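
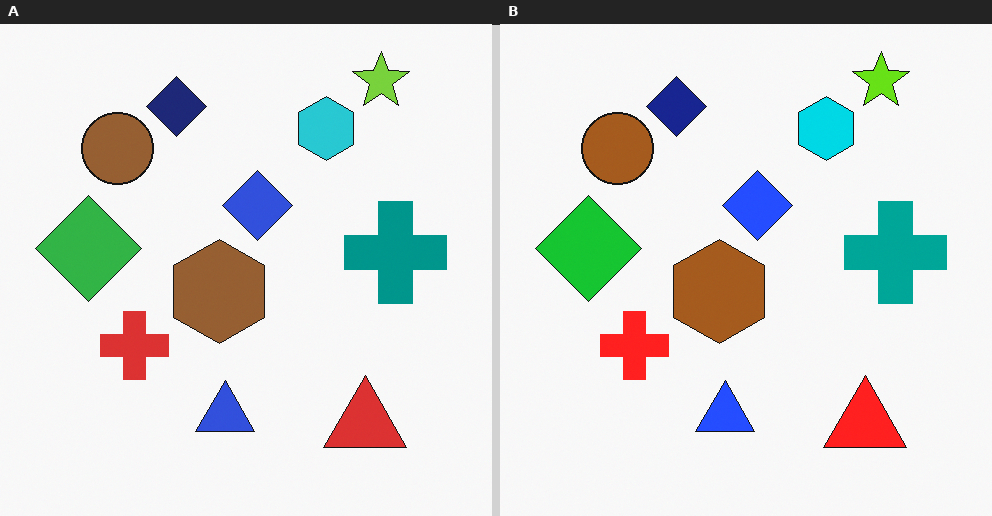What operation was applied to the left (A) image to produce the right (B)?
This is the original image slightly oversaturated.

All colors are more vivid — a global saturation change.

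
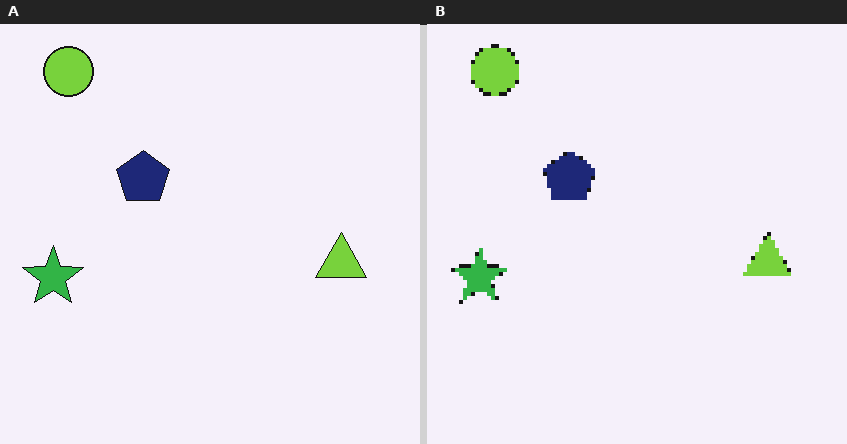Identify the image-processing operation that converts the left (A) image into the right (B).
Lightly pixelated (a mild mosaic effect).

Shapes are reduced to large square blocks; fine edges and outlines are lost — a downscale-then-upscale (mosaic) effect.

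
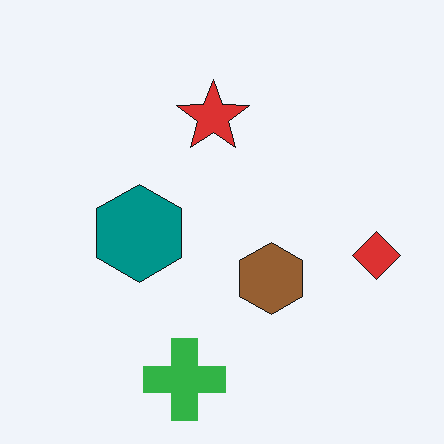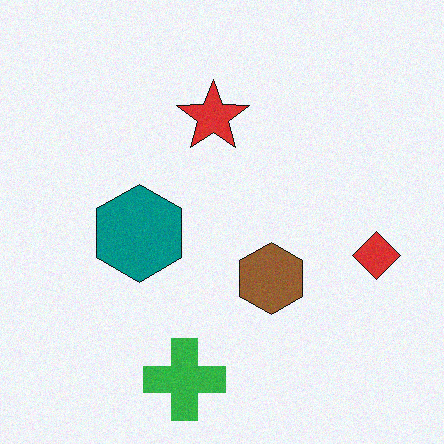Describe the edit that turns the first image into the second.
This is the original image degraded with a light layer of grain.

Random speckle covers the whole image, including the flat background.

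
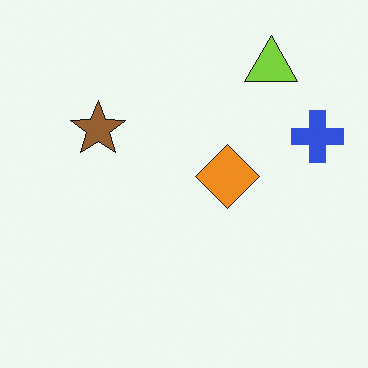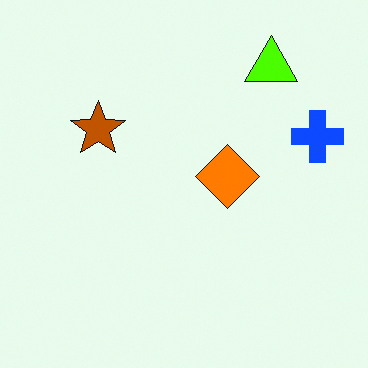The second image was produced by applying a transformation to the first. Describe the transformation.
The second image is the first heavily oversaturated.

All colors are more vivid — a global saturation change.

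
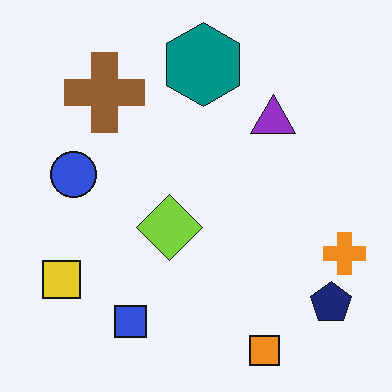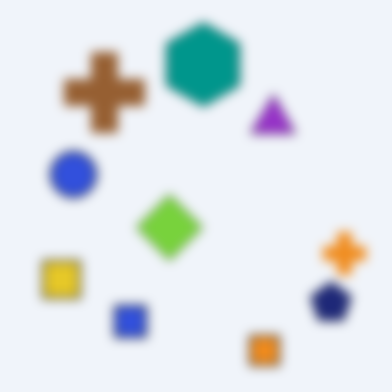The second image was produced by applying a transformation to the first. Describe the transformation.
The second image is the first strongly gaussian-blurred.

Shape edges and outlines are uniformly softened across the whole image.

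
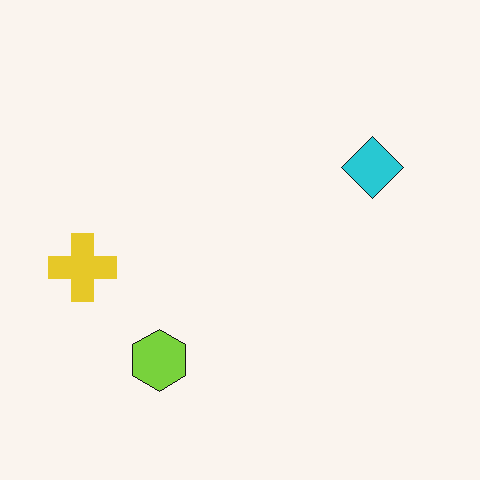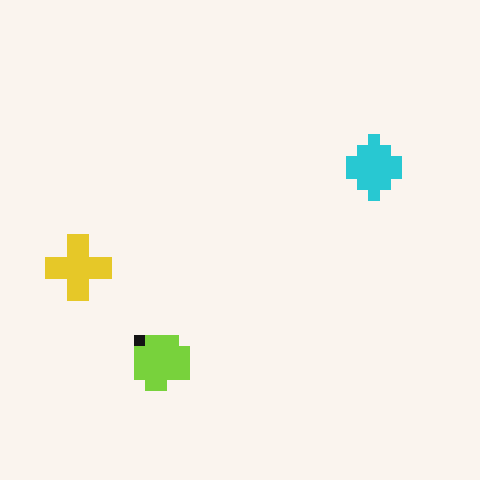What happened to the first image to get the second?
This is the original image heavily pixelated into large blocks.

Shapes are reduced to large square blocks; fine edges and outlines are lost — a downscale-then-upscale (mosaic) effect.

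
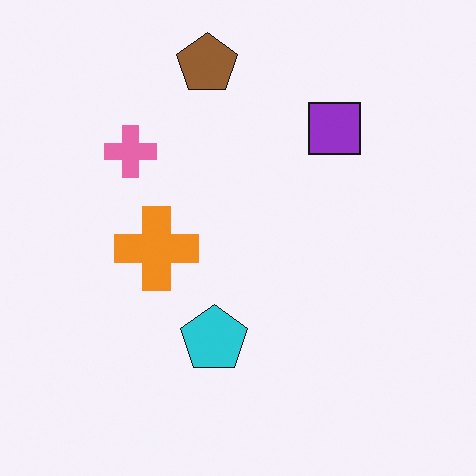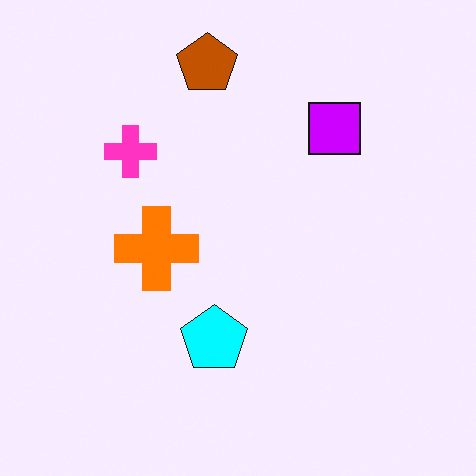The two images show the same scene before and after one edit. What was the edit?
The image was heavily oversaturated.

All colors are more vivid — a global saturation change.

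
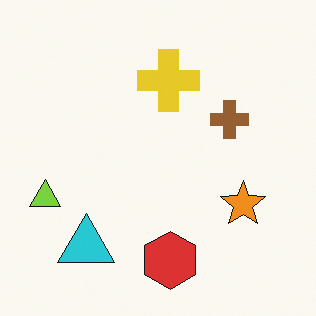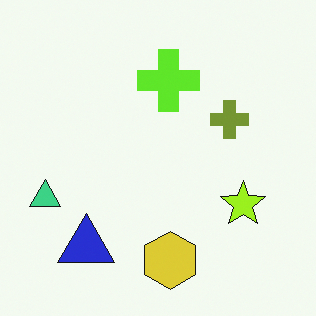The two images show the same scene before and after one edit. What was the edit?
Hue-shifted slightly.

Every shape's color has rotated by the same amount around the hue wheel — a uniform hue shift.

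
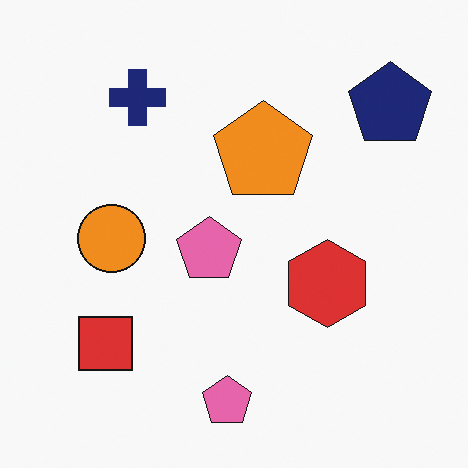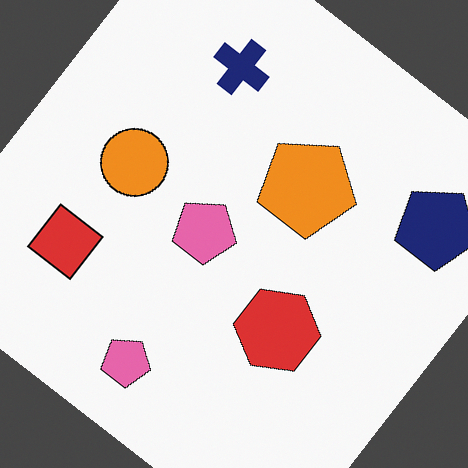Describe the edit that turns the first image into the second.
It was rotated clockwise by a large amount — several tens of degrees.

Every shape is tilted by the same angle and the image corners show triangular fill wedges — a whole-image rotation by a non-right angle.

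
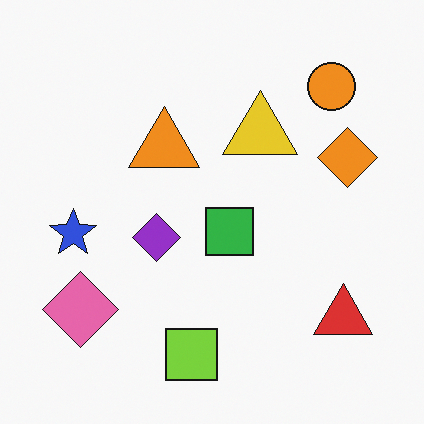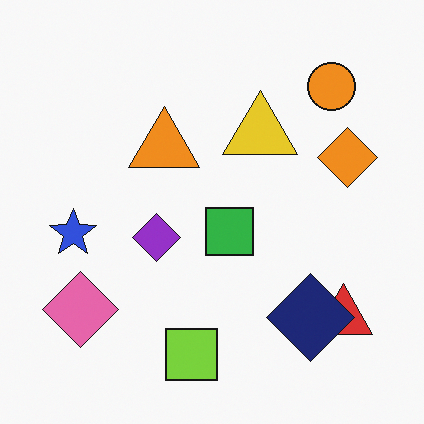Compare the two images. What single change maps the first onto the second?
The second image is the first overlaid with an additional navy diamond.

A navy diamond appears in the second image that is absent from the first.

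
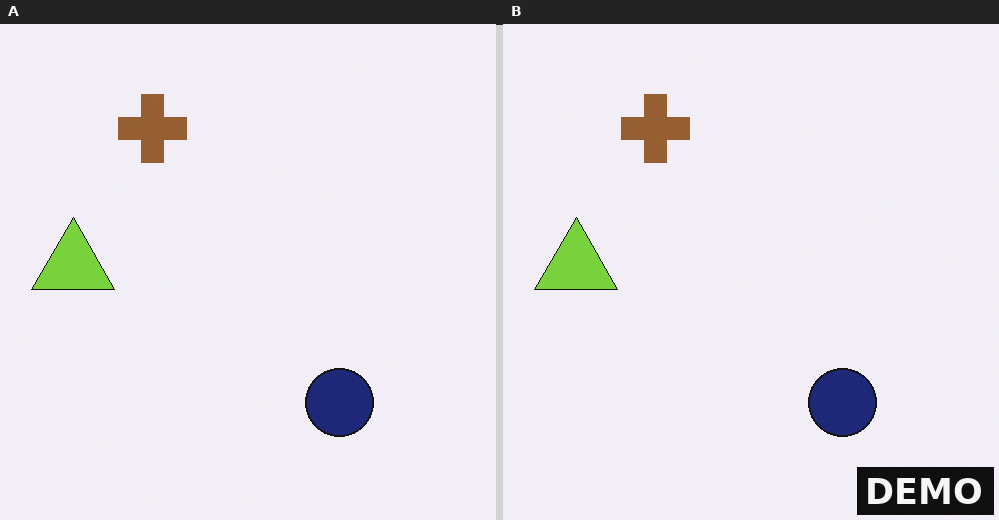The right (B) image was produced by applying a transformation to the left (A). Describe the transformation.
It was watermarked with the text "DEMO" in the lower-right corner.

A dark label reading "DEMO" appears in the lower-right corner.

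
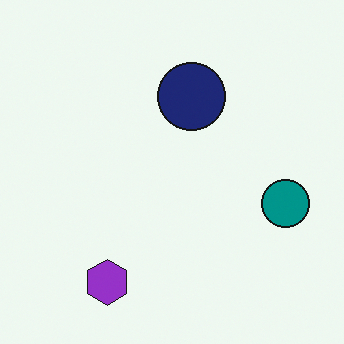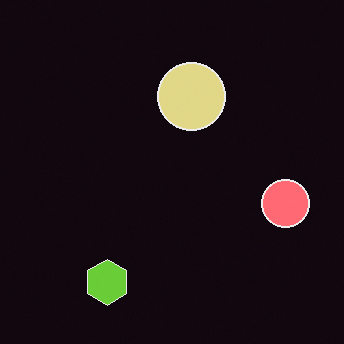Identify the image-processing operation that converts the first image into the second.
It was color-inverted (negative).

The light background has become dark and every shape's color is its complement — a photographic negative.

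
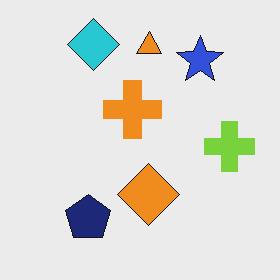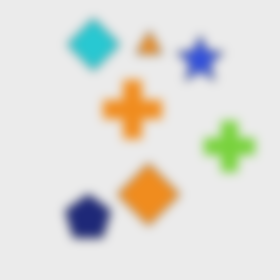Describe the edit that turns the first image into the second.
The second image is the first heavily blurred.

Shape edges and outlines are uniformly softened across the whole image.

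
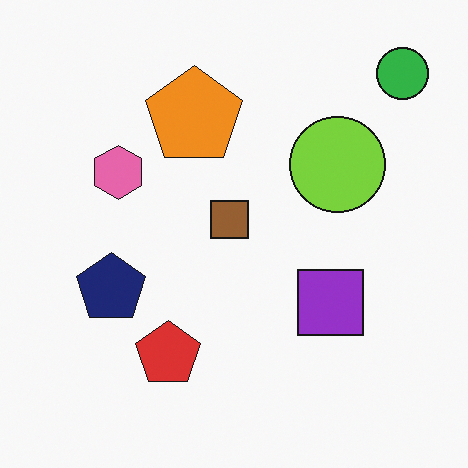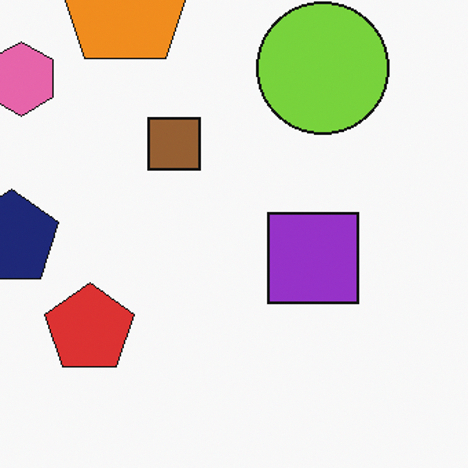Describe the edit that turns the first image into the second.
Cropped to a modestly smaller region and rescaled.

The visible shapes are larger and the field of view is narrower; shapes near the original edges may be partly or wholly outside the frame — a crop-and-rescale.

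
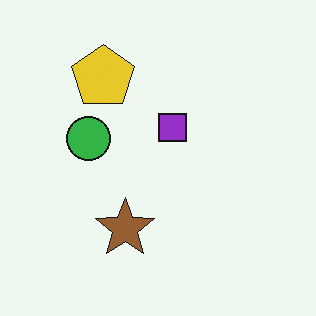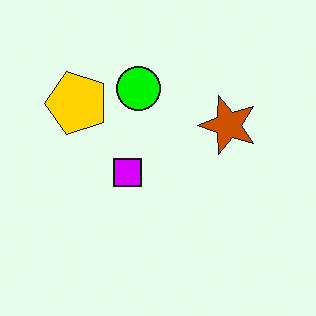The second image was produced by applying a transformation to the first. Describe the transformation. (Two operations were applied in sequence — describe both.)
The second image is the first heavily oversaturated, then transposed (reflected across the top-left ↔ bottom-right diagonal).

All colors are more vivid — a global saturation change. Shapes have swapped their row and column positions — what was in the top-right is now in the bottom-left — a diagonal reflection.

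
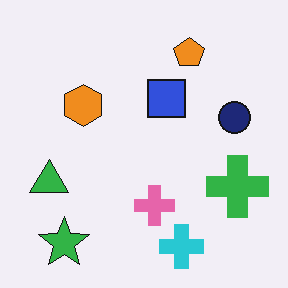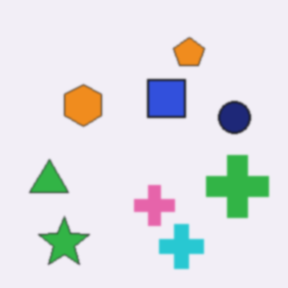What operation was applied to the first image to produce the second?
Given a subtle gaussian blur.

Shape edges and outlines are uniformly softened across the whole image.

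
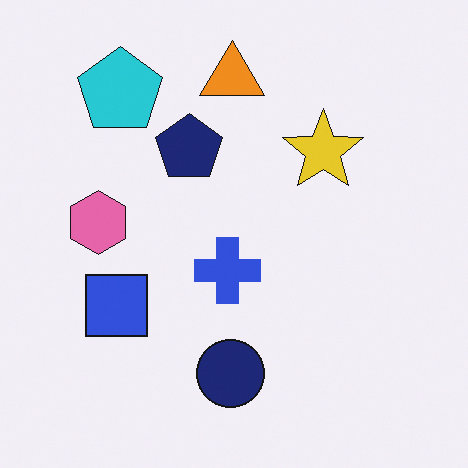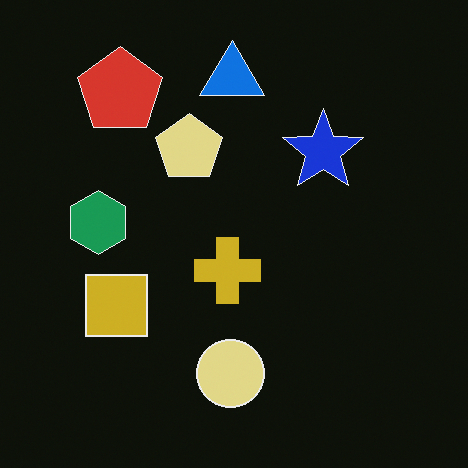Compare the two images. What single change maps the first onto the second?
Color-inverted (negative).

The light background has become dark and every shape's color is its complement — a photographic negative.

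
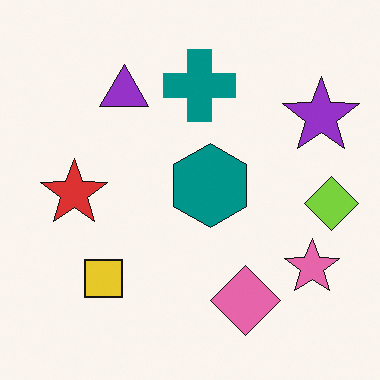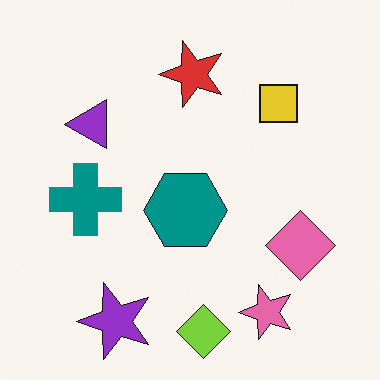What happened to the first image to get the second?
This is the original image transposed (reflected across the top-left ↔ bottom-right diagonal).

Shapes have swapped their row and column positions — what was in the top-right is now in the bottom-left — a diagonal reflection.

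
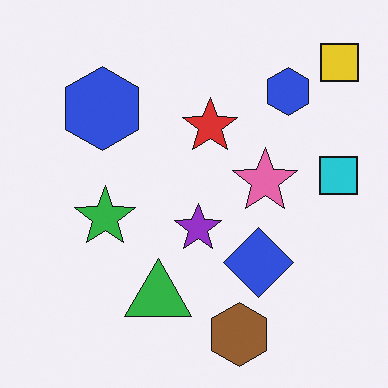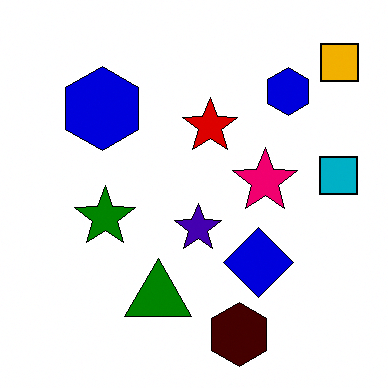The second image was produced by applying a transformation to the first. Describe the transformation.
Boosted in contrast.

Tones are pushed away from mid-grey across the whole image — a global contrast change.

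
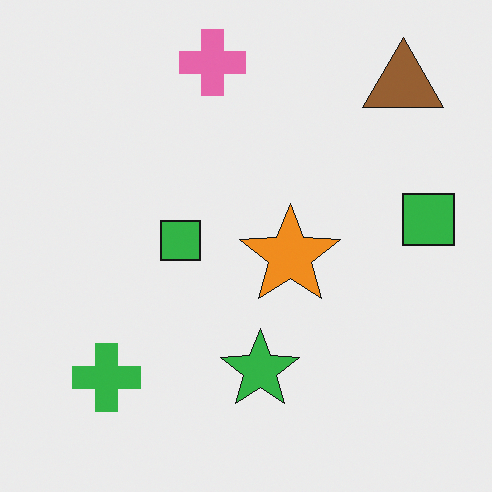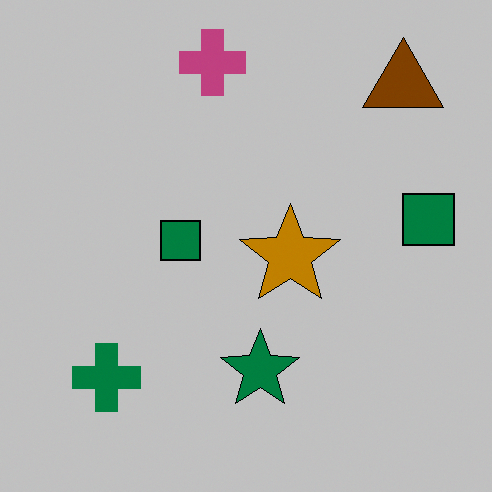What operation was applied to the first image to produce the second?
It was aggressively posterized.

Each flat color has snapped to a coarser quantized level — most visibly, the near-white background has dropped to a flat grey.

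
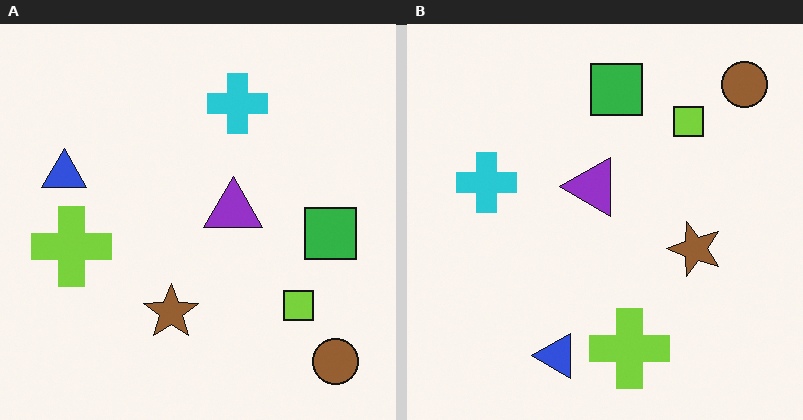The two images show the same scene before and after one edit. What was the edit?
The transformation is: rotated 90° counter-clockwise.

The brown circle sits in the bottom-right of the left (A) image and the top-right of the right (B) — consistent with a whole-image 90° counter-clockwise rotation.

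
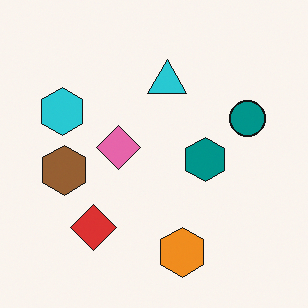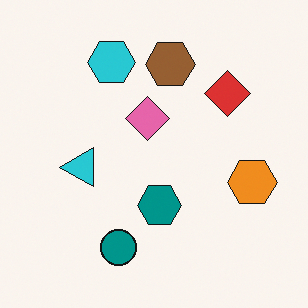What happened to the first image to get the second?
It was transposed (reflected across the top-left ↔ bottom-right diagonal).

Shapes have swapped their row and column positions — what was in the top-right is now in the bottom-left — a diagonal reflection.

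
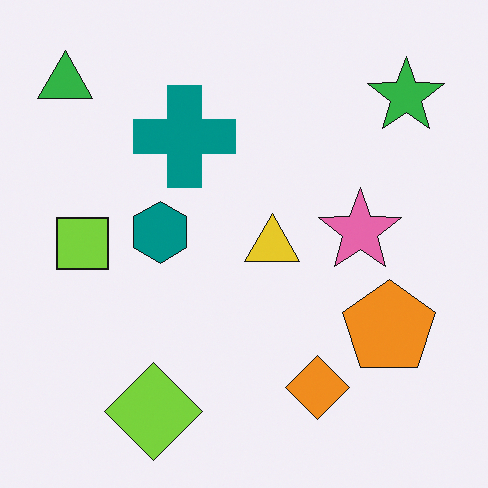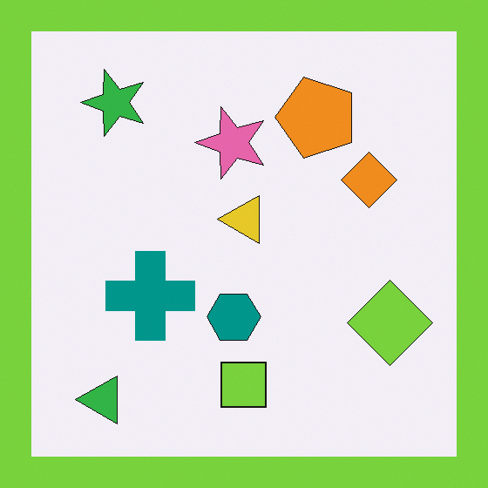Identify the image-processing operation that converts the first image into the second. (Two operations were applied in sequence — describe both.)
It was rotated 90° counter-clockwise, then framed with a lime border.

The green triangle sits in the top-left of the first image and the bottom-left of the second — consistent with a whole-image 90° counter-clockwise rotation. A solid lime frame runs around the edge of the second image, with the content slightly shrunk inside it.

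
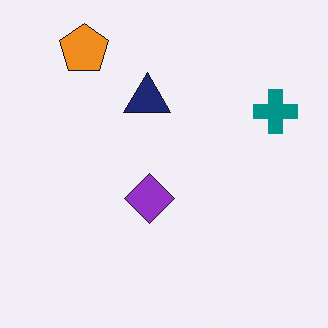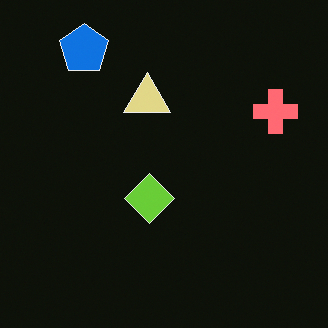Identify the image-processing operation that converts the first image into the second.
It was color-inverted (negative).

The light background has become dark and every shape's color is its complement — a photographic negative.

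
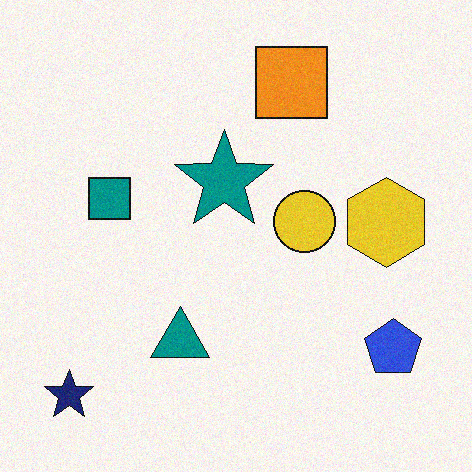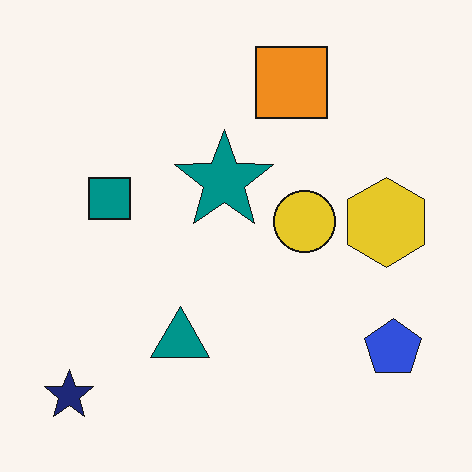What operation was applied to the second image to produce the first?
The transformation is: degraded with light additive noise.

Random speckle covers the whole image, including the flat background.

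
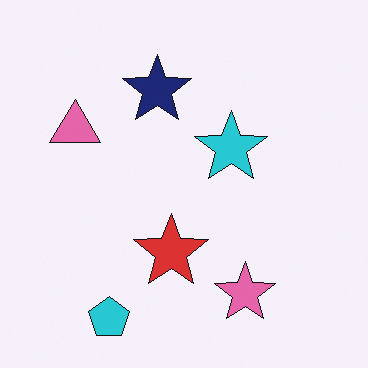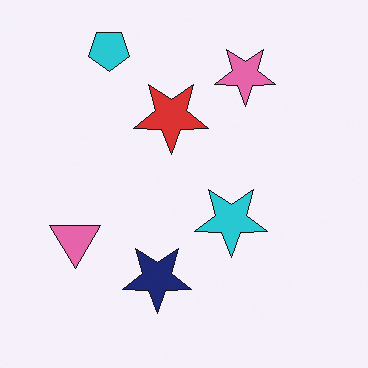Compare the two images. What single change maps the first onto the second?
This is the original image flipped vertically (top ↔ bottom).

The cyan pentagon is in the bottom-left of the first image and the top-left of the second — shapes on opposite sides of the horizontal midline have swapped in a mirror flip.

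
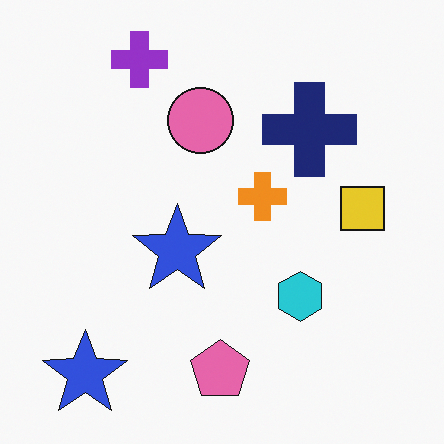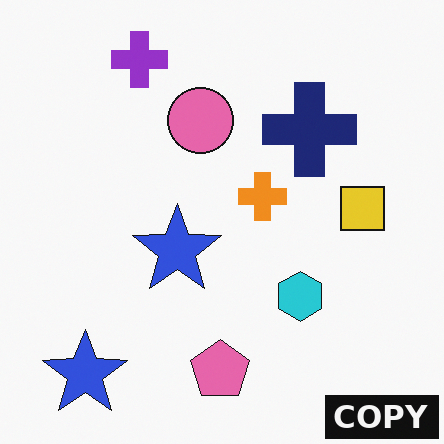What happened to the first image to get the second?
Watermarked with the text "COPY" in the lower-right corner.

A dark label reading "COPY" appears in the lower-right corner.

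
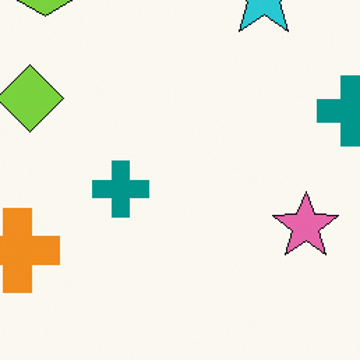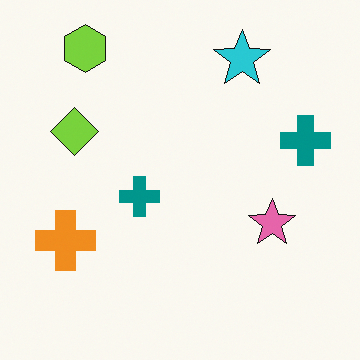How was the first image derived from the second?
The first image is the second cropped to a modestly smaller region and rescaled.

The visible shapes are larger and the field of view is narrower; shapes near the original edges may be partly or wholly outside the frame — a crop-and-rescale.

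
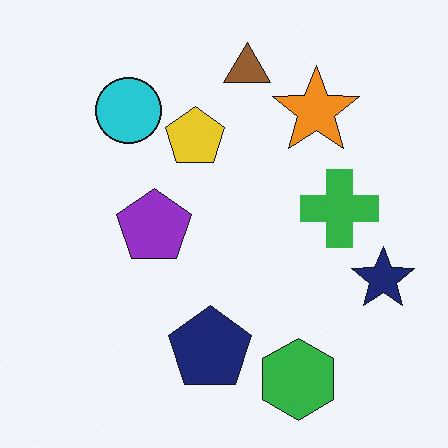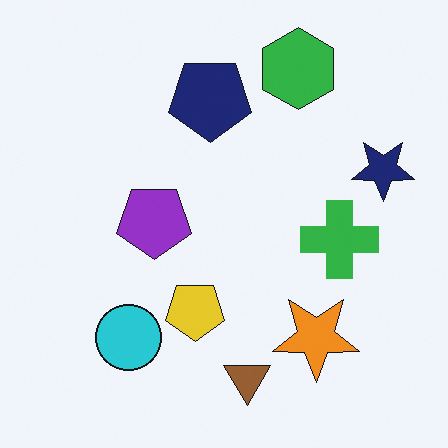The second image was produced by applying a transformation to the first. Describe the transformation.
The transformation is: flipped vertically (top ↔ bottom).

The green hexagon is in the bottom of the first image and the top of the second — shapes on opposite sides of the horizontal midline have swapped in a mirror flip.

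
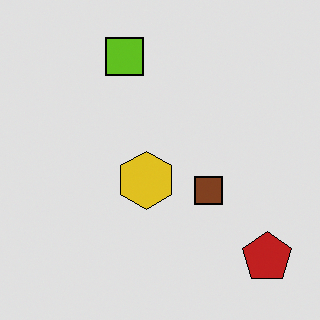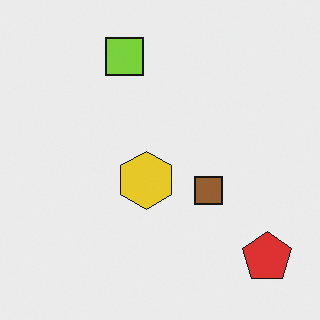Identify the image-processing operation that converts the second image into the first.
Posterized to a reduced palette.

Each flat color has snapped to a coarser quantized level — most visibly, the near-white background has dropped to a flat grey.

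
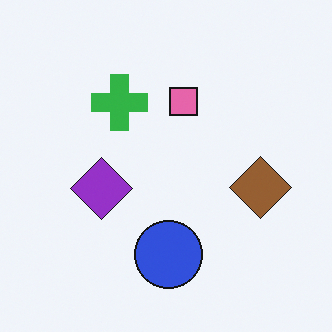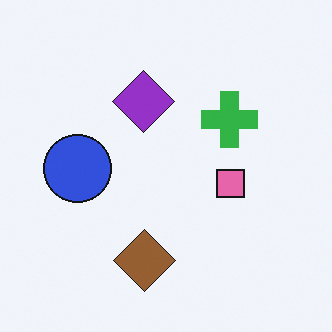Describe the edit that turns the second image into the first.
This is the original image rotated 90° counter-clockwise.

The brown diamond sits in the bottom of the second image and the right of the first — consistent with a whole-image 90° counter-clockwise rotation.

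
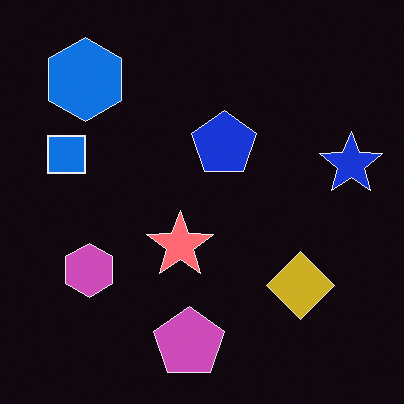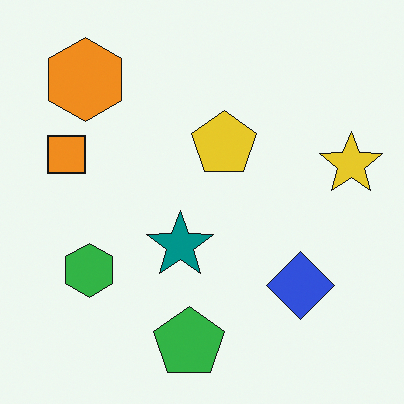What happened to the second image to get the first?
The image was color-inverted (negative).

The light background has become dark and every shape's color is its complement — a photographic negative.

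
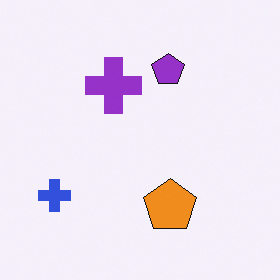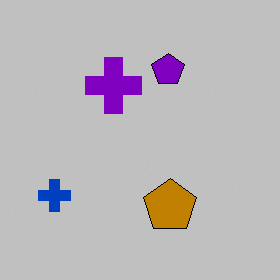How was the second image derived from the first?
It was aggressively posterized.

Each flat color has snapped to a coarser quantized level — most visibly, the near-white background has dropped to a flat grey.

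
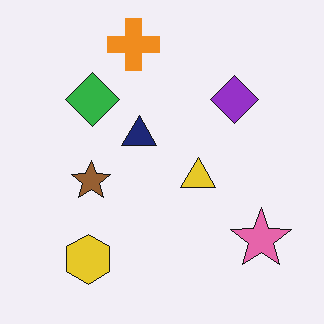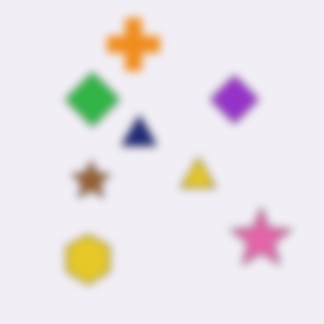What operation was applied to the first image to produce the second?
The image was moderately blurred.

Shape edges and outlines are uniformly softened across the whole image.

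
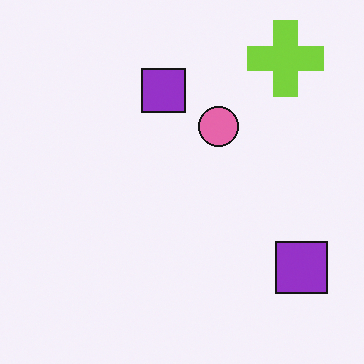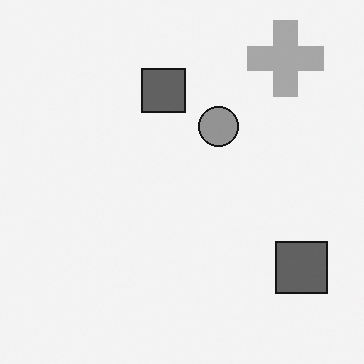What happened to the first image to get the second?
This is the original image converted to grayscale.

All color is removed — every shape is now a shade of grey.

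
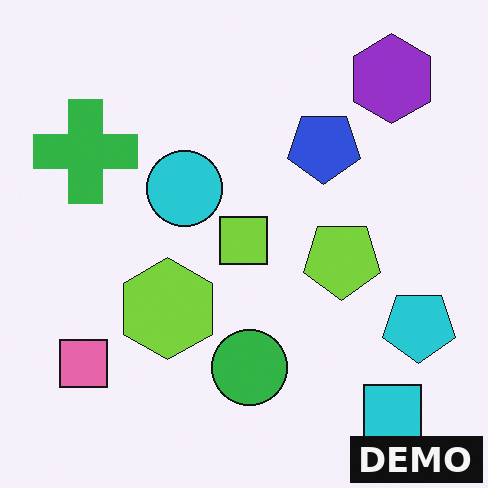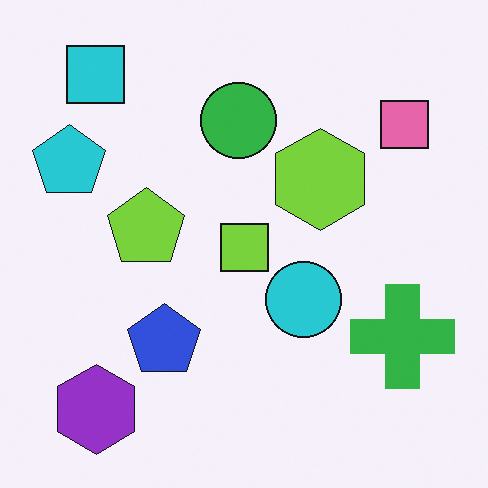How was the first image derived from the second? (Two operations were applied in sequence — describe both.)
Rotated 180°, then watermarked with the text "DEMO" in the lower-right corner.

The cyan square sits in the top-left of the second image and the bottom-right of the first — consistent with a whole-image 180° rotation. A dark label reading "DEMO" appears in the lower-right corner.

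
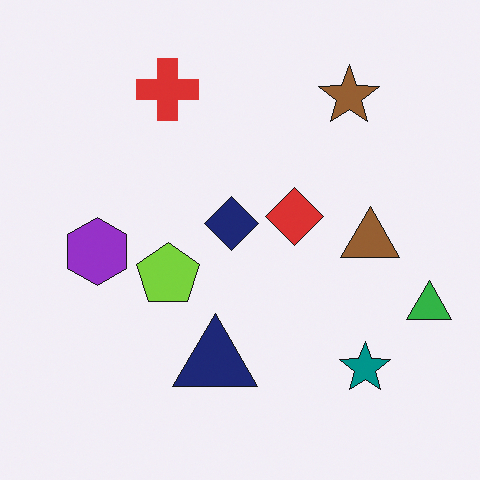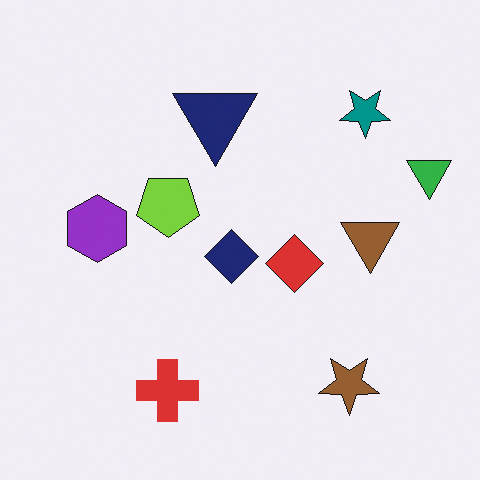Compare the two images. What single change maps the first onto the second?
The image was flipped vertically (top ↔ bottom).

The red cross is in the top of the first image and the bottom of the second — shapes on opposite sides of the horizontal midline have swapped in a mirror flip.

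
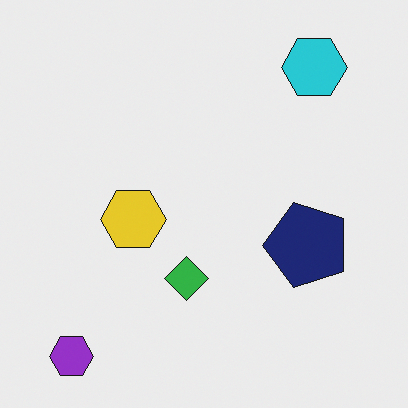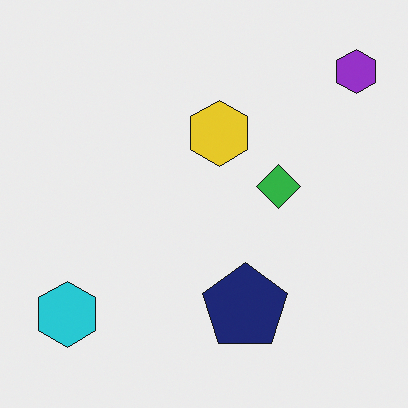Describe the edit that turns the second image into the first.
The image was transposed (reflected across the top-left ↔ bottom-right diagonal).

Shapes have swapped their row and column positions — what was in the top-right is now in the bottom-left — a diagonal reflection.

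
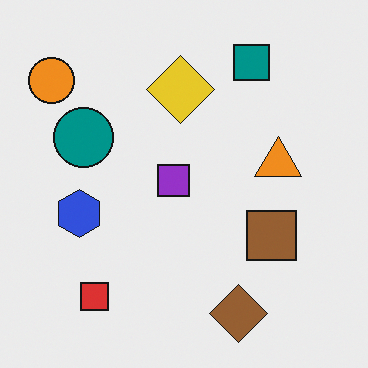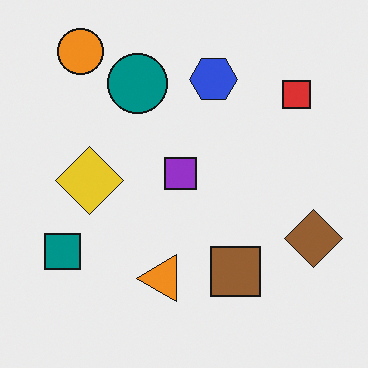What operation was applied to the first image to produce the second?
The image was transposed (reflected across the top-left ↔ bottom-right diagonal).

Shapes have swapped their row and column positions — what was in the top-right is now in the bottom-left — a diagonal reflection.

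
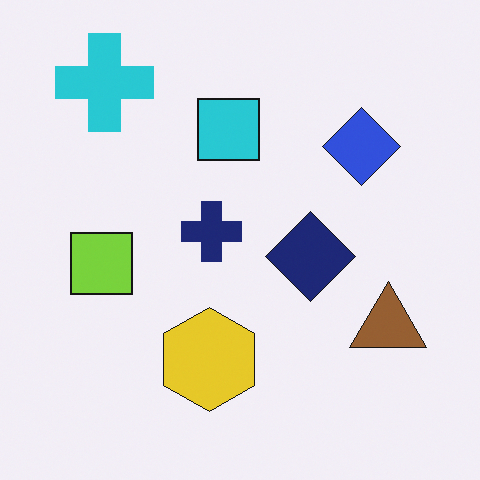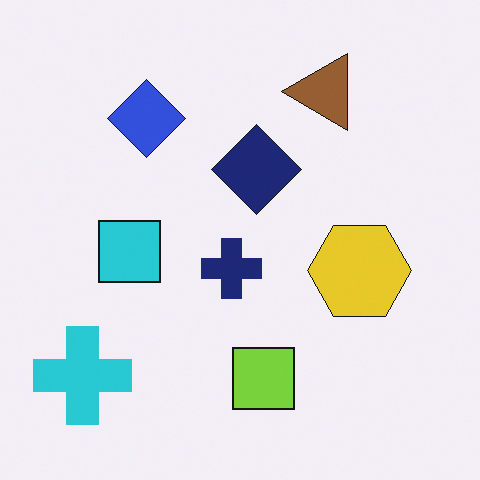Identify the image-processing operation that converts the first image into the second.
The transformation is: rotated 90° counter-clockwise.

The cyan cross sits in the top-left of the first image and the bottom-left of the second — consistent with a whole-image 90° counter-clockwise rotation.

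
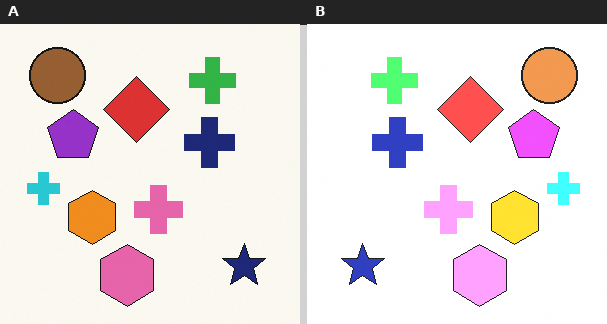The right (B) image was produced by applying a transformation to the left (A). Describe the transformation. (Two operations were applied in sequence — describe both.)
It was noticeably brightened, then flipped horizontally (left ↔ right).

Every pixel — background and shapes alike — is uniformly brightened. The cyan cross is in the left of the left (A) image and the right of the right (B) — shapes on opposite sides of the vertical midline have swapped in a mirror flip.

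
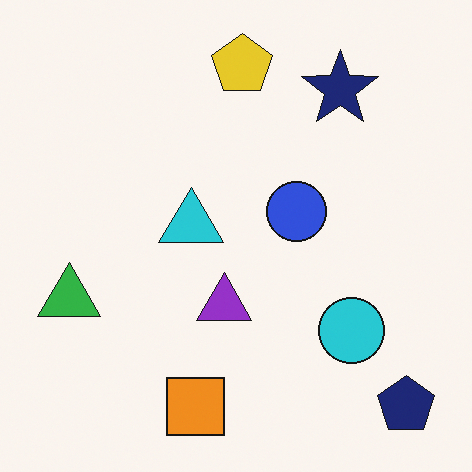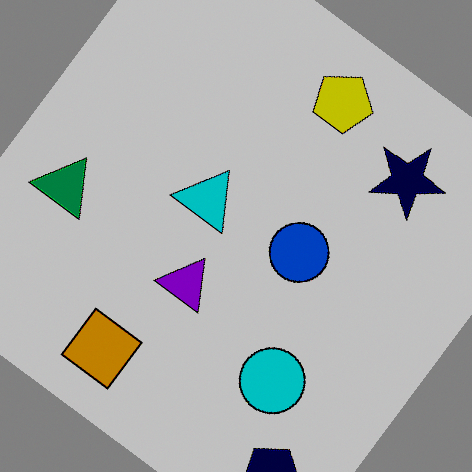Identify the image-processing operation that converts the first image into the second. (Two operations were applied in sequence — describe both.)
This is the original image rotated clockwise by a large amount — several tens of degrees, then heavily posterized to just a handful of flat colors.

Every shape is tilted by the same angle and the image corners show triangular fill wedges — a whole-image rotation by a non-right angle. Each flat color has snapped to a coarser quantized level — most visibly, the near-white background has dropped to a flat grey.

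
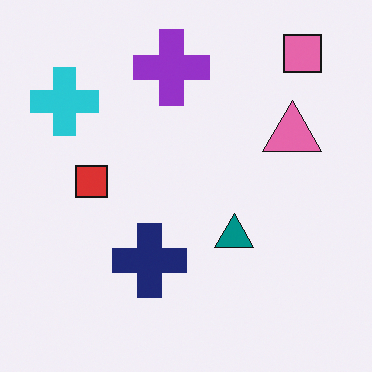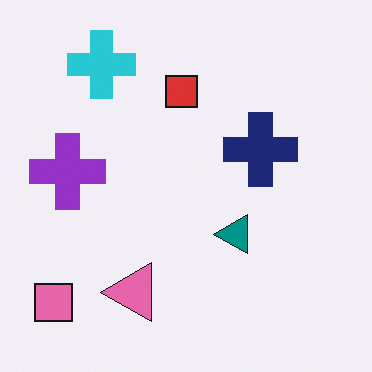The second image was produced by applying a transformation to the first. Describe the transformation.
This is the original image transposed (reflected across the top-left ↔ bottom-right diagonal).

Shapes have swapped their row and column positions — what was in the top-right is now in the bottom-left — a diagonal reflection.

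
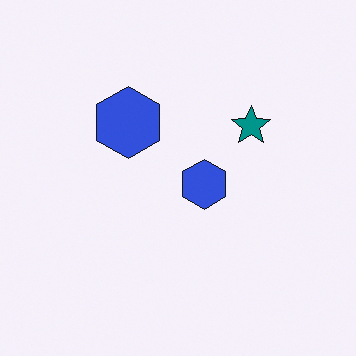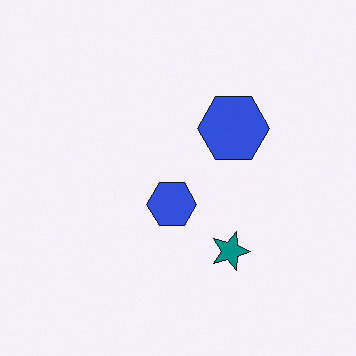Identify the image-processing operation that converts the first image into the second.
Rotated 90° clockwise.

The teal star sits in the right of the first image and the bottom of the second — consistent with a whole-image 90° clockwise rotation.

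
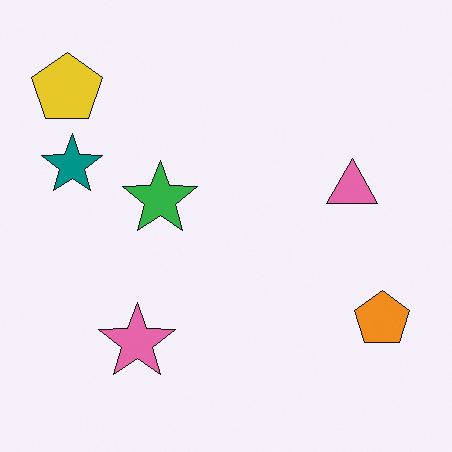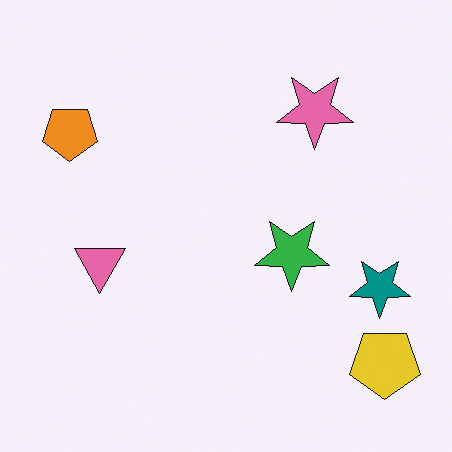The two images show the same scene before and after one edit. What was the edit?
Rotated 180°.

The yellow pentagon sits in the top-left of the first image and the bottom-right of the second — consistent with a whole-image 180° rotation.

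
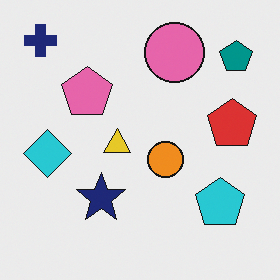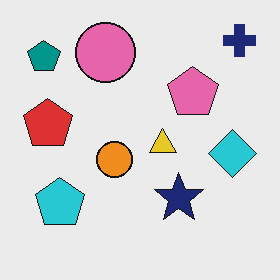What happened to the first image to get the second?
Flipped horizontally (left ↔ right).

The navy cross is in the top-left of the first image and the top-right of the second — shapes on opposite sides of the vertical midline have swapped in a mirror flip.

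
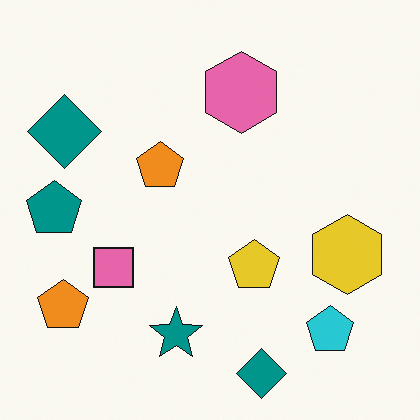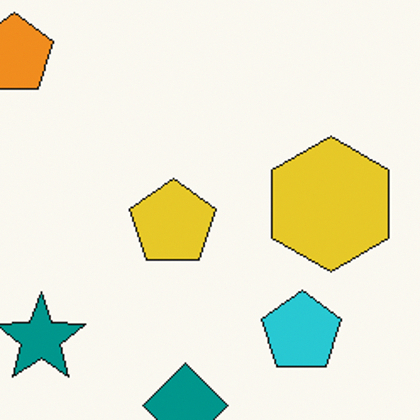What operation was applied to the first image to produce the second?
It was cropped to a noticeably smaller region and rescaled.

The visible shapes are larger and the field of view is narrower; shapes near the original edges may be partly or wholly outside the frame — a crop-and-rescale.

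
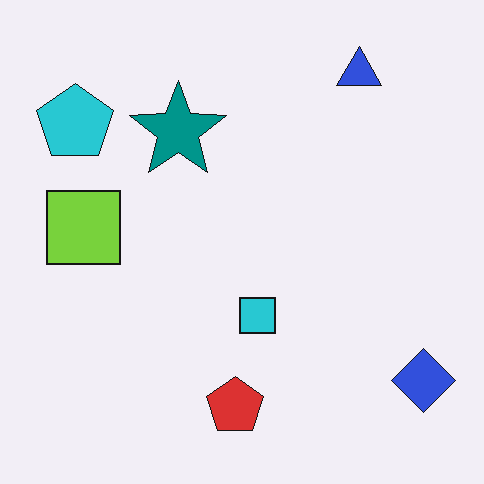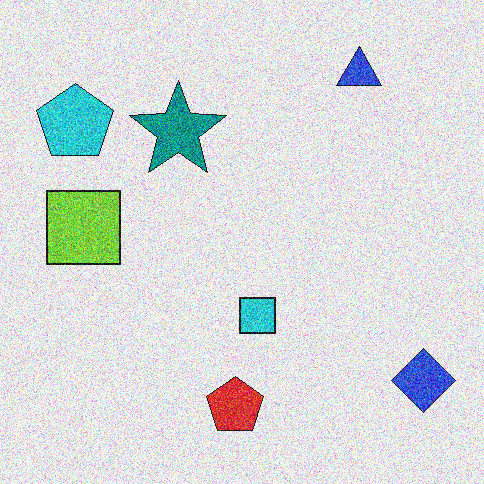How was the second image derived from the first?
Degraded with strong gaussian noise.

Random speckle covers the whole image, including the flat background.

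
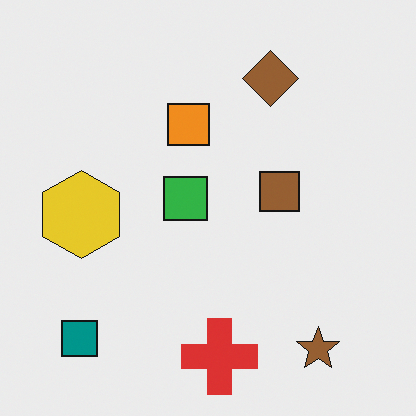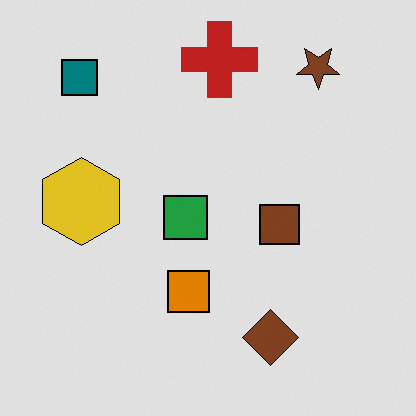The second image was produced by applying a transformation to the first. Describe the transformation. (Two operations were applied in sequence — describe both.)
This is the original image posterized to a reduced palette, then flipped vertically (top ↔ bottom).

Each flat color has snapped to a coarser quantized level — most visibly, the near-white background has dropped to a flat grey. The red cross is in the bottom of the first image and the top of the second — shapes on opposite sides of the horizontal midline have swapped in a mirror flip.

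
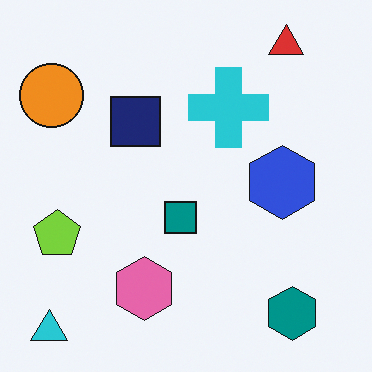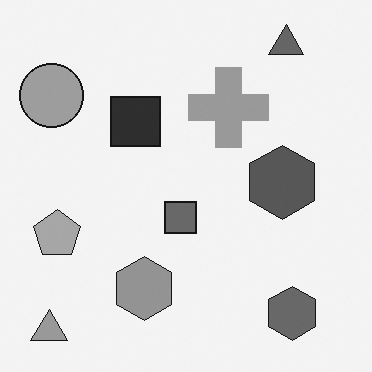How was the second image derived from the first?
It was converted to grayscale.

All color is removed — every shape is now a shade of grey.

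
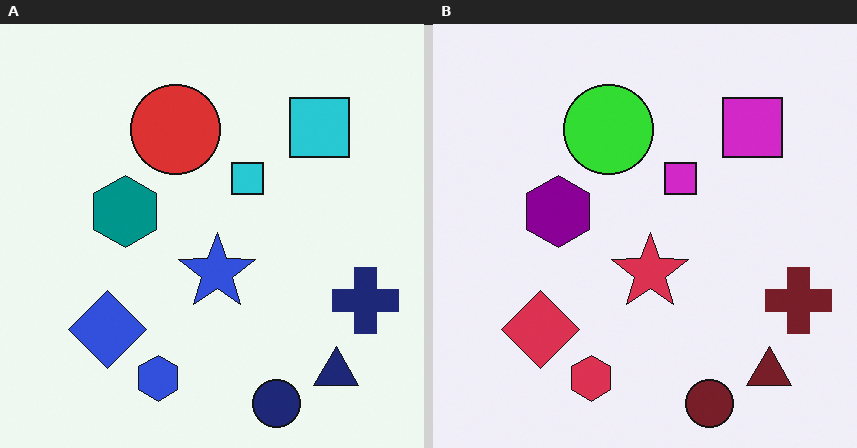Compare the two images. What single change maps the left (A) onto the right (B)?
This is the original image hue-shifted noticeably.

Every shape's color has rotated by the same amount around the hue wheel — a uniform hue shift.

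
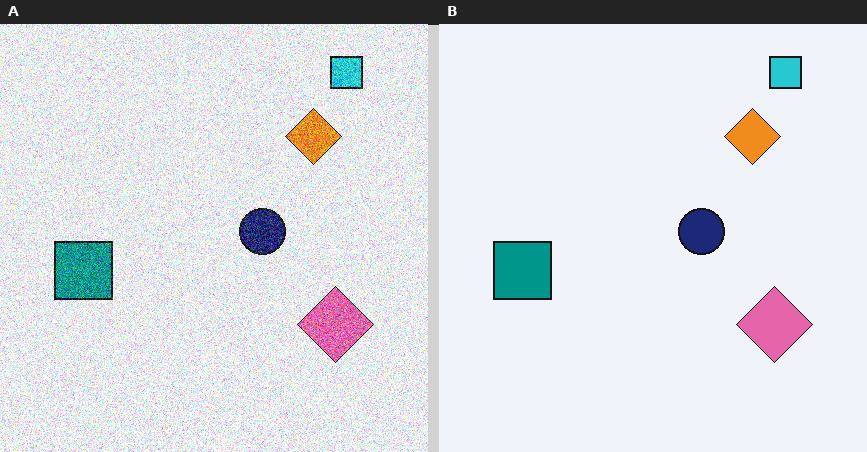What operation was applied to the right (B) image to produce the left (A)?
The transformation is: degraded with a thick layer of grain.

Random speckle covers the whole image, including the flat background.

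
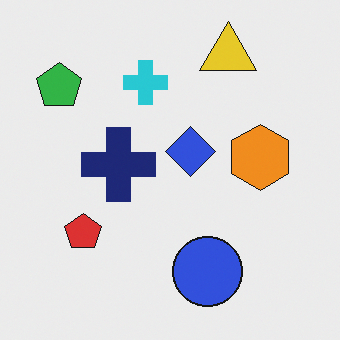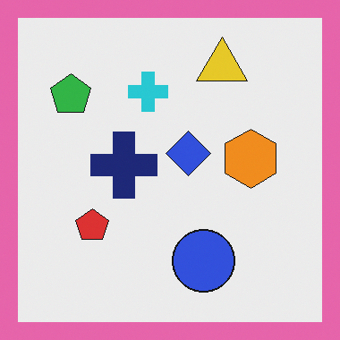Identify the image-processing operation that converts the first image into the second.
The image was framed with a pink border.

A solid pink frame runs around the edge of the second image, with the content slightly shrunk inside it.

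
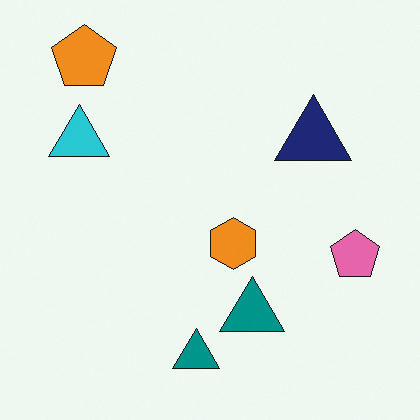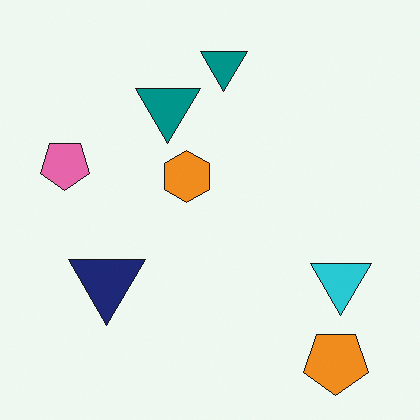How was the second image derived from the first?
The transformation is: rotated 180°.

The orange pentagon sits in the top-left of the first image and the bottom-right of the second — consistent with a whole-image 180° rotation.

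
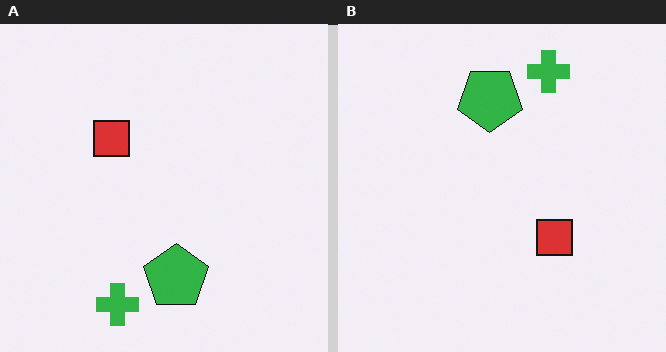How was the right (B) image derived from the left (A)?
The right (B) image is the left (A) rotated 180°.

The green cross sits in the bottom of the left (A) image and the top of the right (B) — consistent with a whole-image 180° rotation.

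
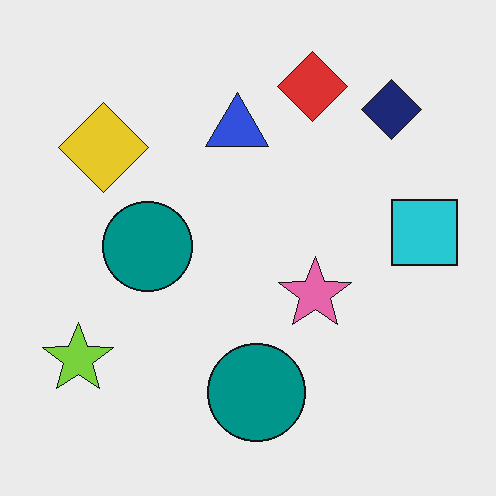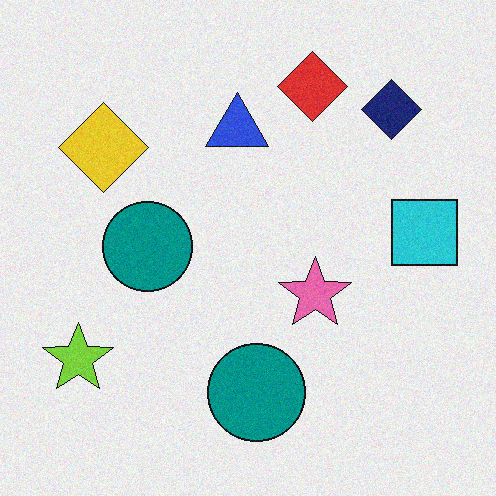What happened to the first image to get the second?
It was degraded with subtle gaussian noise.

Random speckle covers the whole image, including the flat background.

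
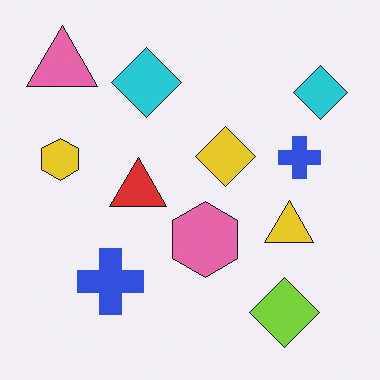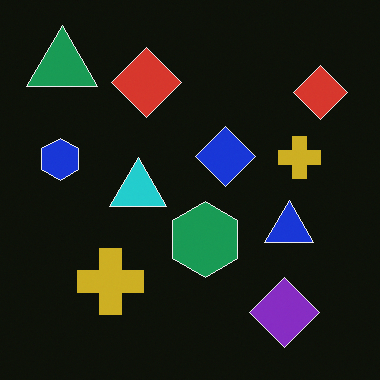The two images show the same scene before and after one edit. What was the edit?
The transformation is: color-inverted (negative).

The light background has become dark and every shape's color is its complement — a photographic negative.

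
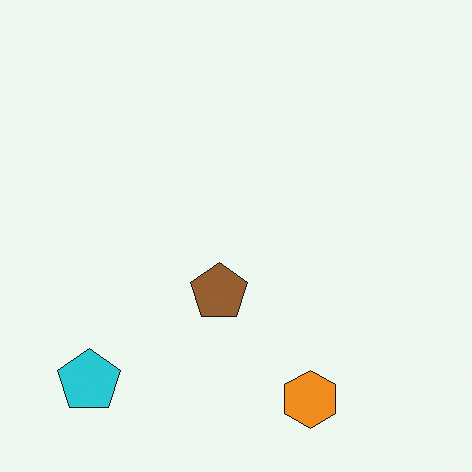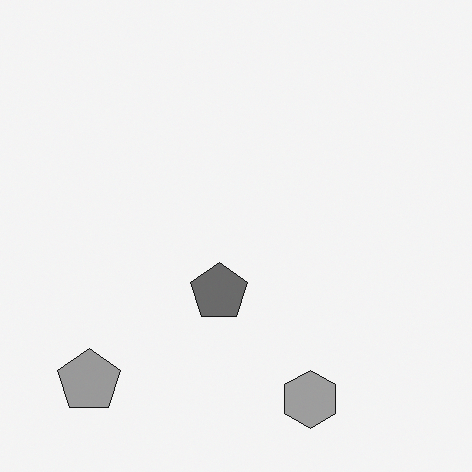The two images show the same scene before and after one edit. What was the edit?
This is the original image converted to grayscale.

All color is removed — every shape is now a shade of grey.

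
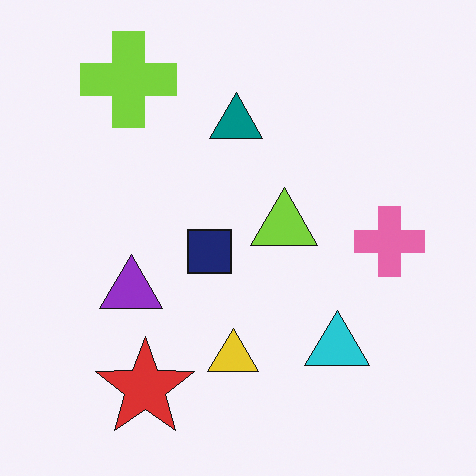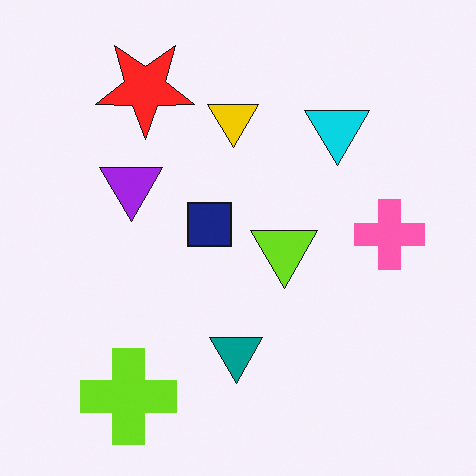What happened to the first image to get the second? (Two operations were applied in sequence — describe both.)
The transformation is: flipped vertically (top ↔ bottom), then slightly oversaturated.

The lime cross is in the top-left of the first image and the bottom-left of the second — shapes on opposite sides of the horizontal midline have swapped in a mirror flip. All colors are more vivid — a global saturation change.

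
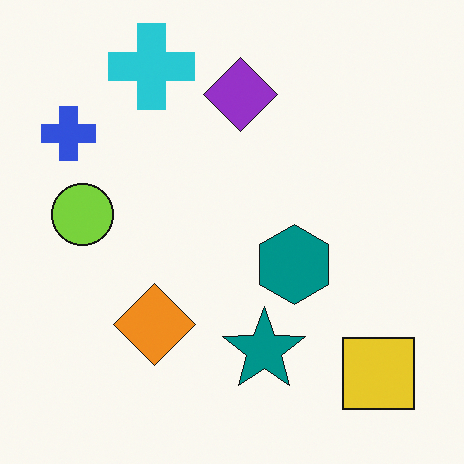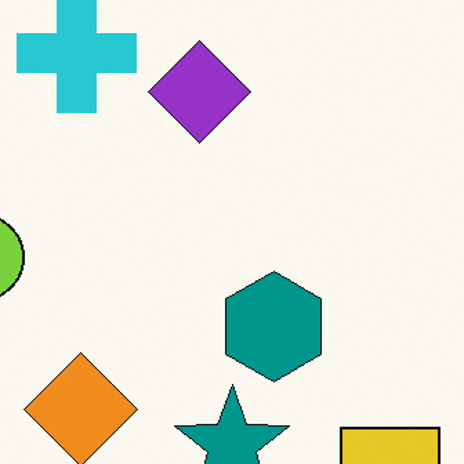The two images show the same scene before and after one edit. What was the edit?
This is the original image cropped to a modestly smaller region and rescaled.

The visible shapes are larger and the field of view is narrower; shapes near the original edges may be partly or wholly outside the frame — a crop-and-rescale.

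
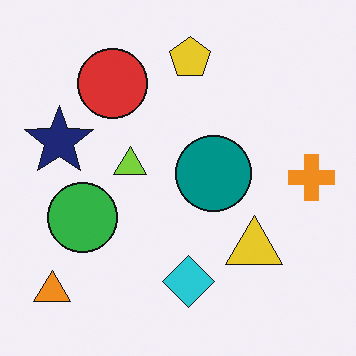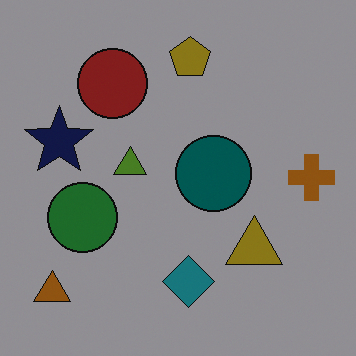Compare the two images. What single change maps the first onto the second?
This is the original image darkened a lot.

Every pixel — background and shapes alike — is uniformly darkened.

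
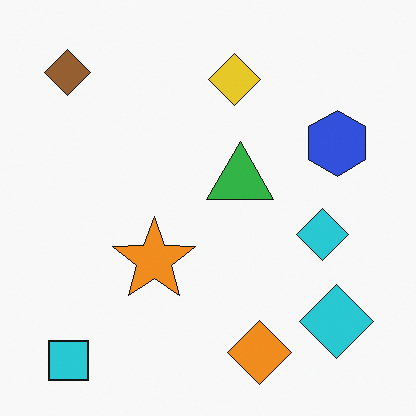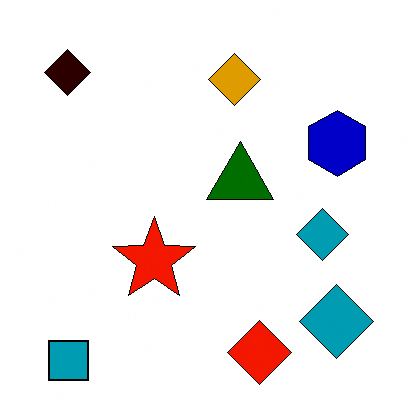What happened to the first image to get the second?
The image was given much higher contrast.

Tones are pushed away from mid-grey across the whole image — a global contrast change.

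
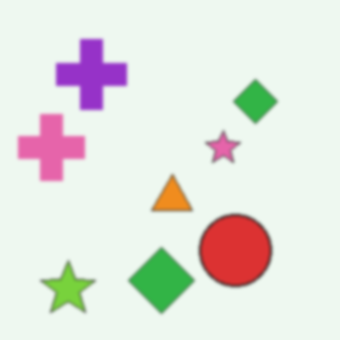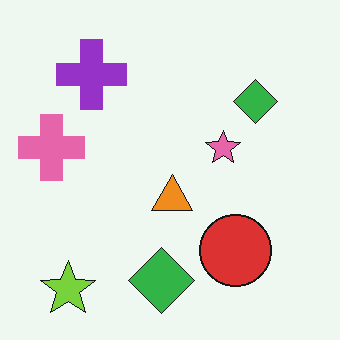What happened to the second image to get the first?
This is the original image given a subtle gaussian blur.

Shape edges and outlines are uniformly softened across the whole image.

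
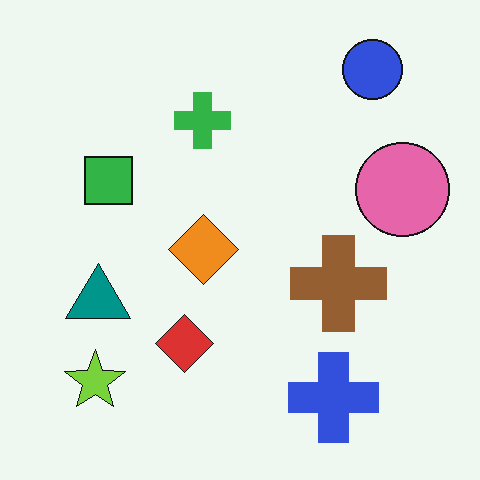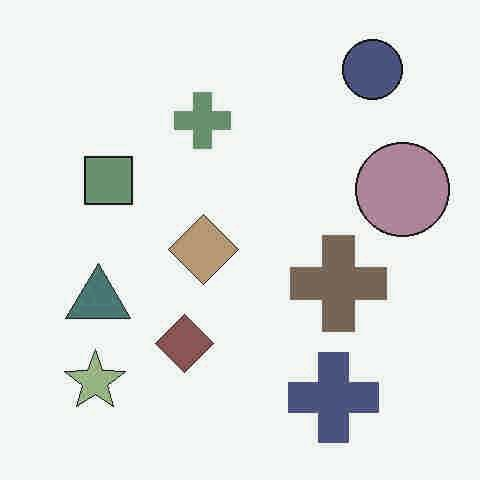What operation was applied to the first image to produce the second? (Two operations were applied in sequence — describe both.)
This is the original image degraded with heavy JPEG compression, then made much more muted (saturation change).

Blocky 8×8 compression artifacts appear around shape edges and the flat background shows ringing — characteristic JPEG degradation. All colors are more muted and greyish — a global saturation change.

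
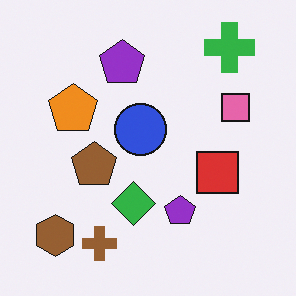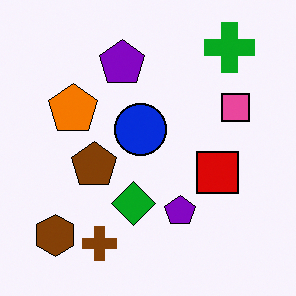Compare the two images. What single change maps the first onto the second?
This is the original image given slightly increased contrast.

Tones are pushed away from mid-grey across the whole image — a global contrast change.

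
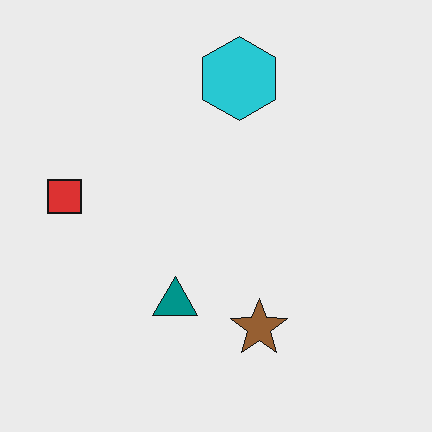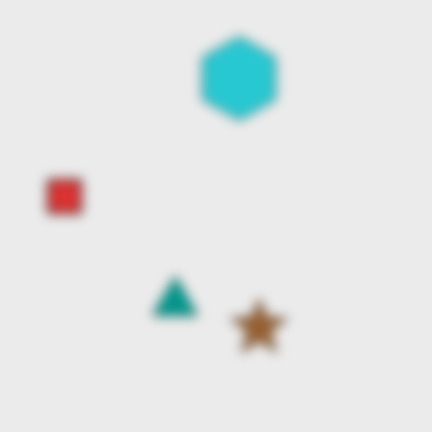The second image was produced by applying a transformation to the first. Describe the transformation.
It was heavily blurred.

Shape edges and outlines are uniformly softened across the whole image.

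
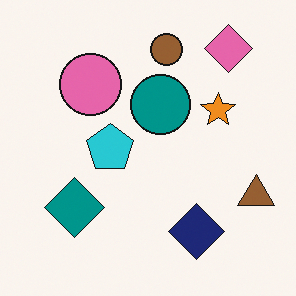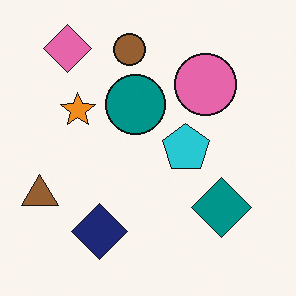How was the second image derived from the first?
The second image is the first flipped horizontally (left ↔ right).

The brown triangle is in the right of the first image and the left of the second — shapes on opposite sides of the vertical midline have swapped in a mirror flip.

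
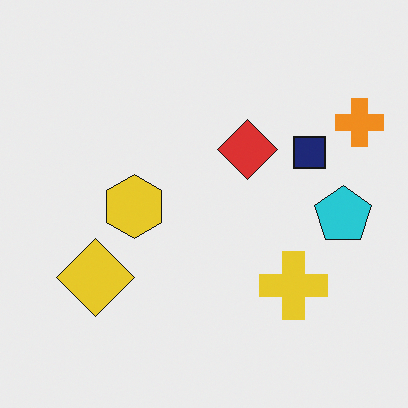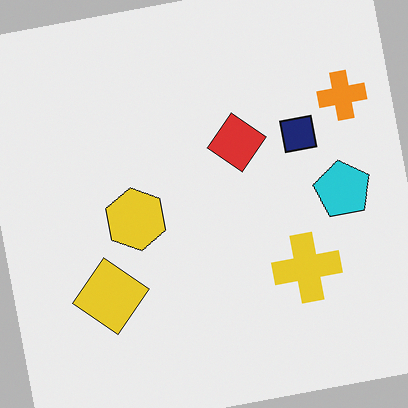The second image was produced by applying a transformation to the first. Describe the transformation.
The image was rotated counter-clockwise by a slight angle.

Every shape is tilted by the same angle and the image corners show triangular fill wedges — a whole-image rotation by a non-right angle.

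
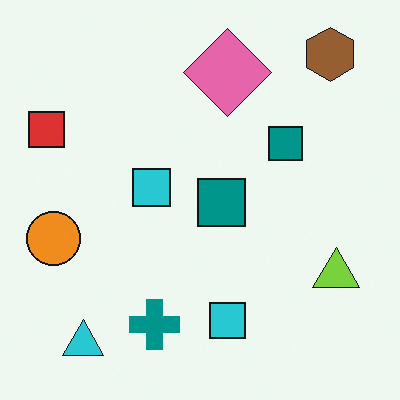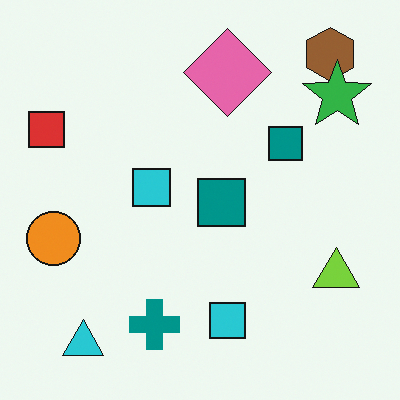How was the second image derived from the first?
Overlaid with an additional green star.

A green star appears in the second image that is absent from the first.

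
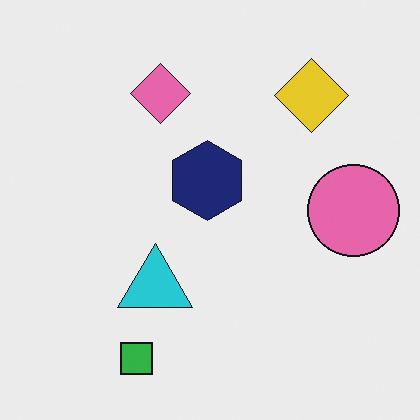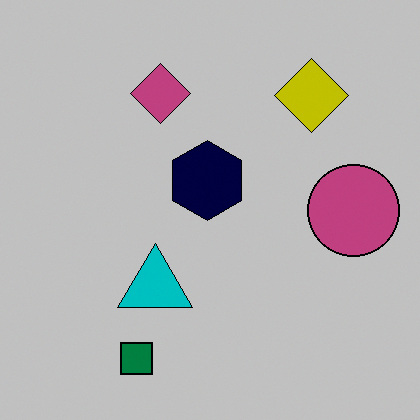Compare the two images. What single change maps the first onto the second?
Heavily posterized to just a handful of flat colors.

Each flat color has snapped to a coarser quantized level — most visibly, the near-white background has dropped to a flat grey.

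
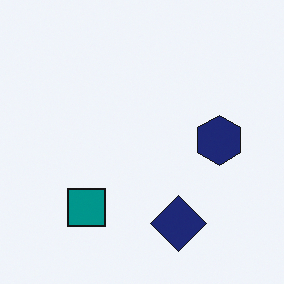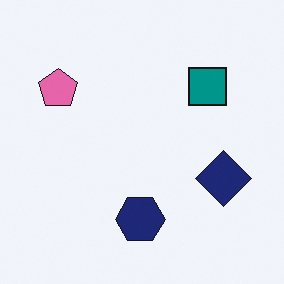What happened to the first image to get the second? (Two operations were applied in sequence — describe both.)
The second image is the first transposed (reflected across the top-left ↔ bottom-right diagonal), then overlaid with an additional pink pentagon.

Shapes have swapped their row and column positions — what was in the top-right is now in the bottom-left — a diagonal reflection. A pink pentagon appears in the second image that is absent from the first.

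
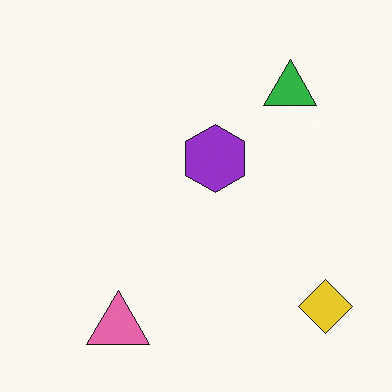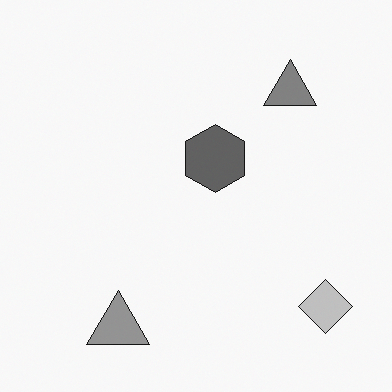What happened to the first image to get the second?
It was converted to grayscale.

All color is removed — every shape is now a shade of grey.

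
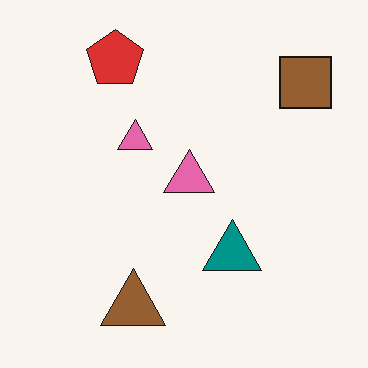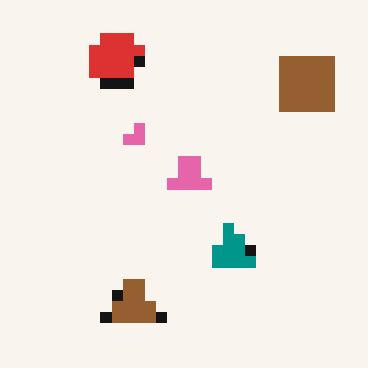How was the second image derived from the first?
This is the original image heavily pixelated into large blocks.

Shapes are reduced to large square blocks; fine edges and outlines are lost — a downscale-then-upscale (mosaic) effect.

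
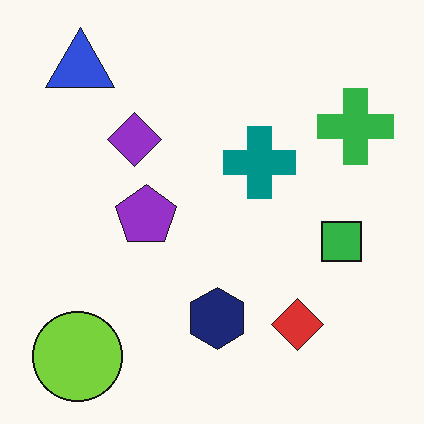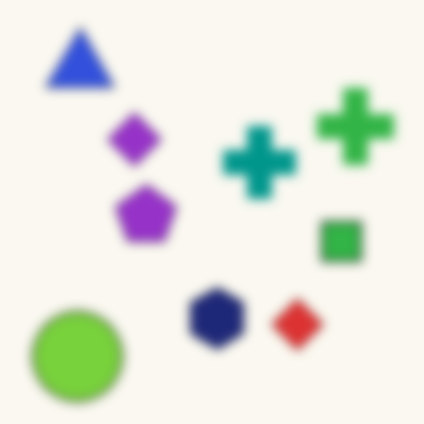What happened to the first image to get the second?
The image was strongly gaussian-blurred.

Shape edges and outlines are uniformly softened across the whole image.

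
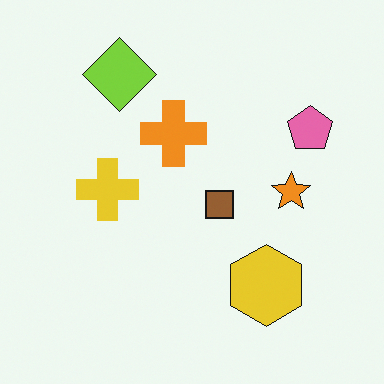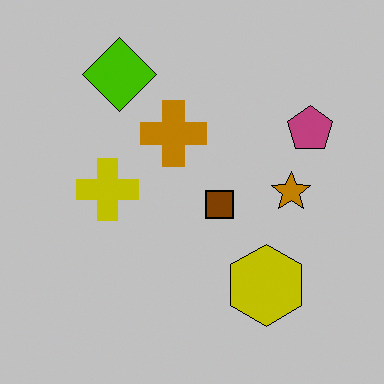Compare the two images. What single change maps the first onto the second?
The image was aggressively posterized.

Each flat color has snapped to a coarser quantized level — most visibly, the near-white background has dropped to a flat grey.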